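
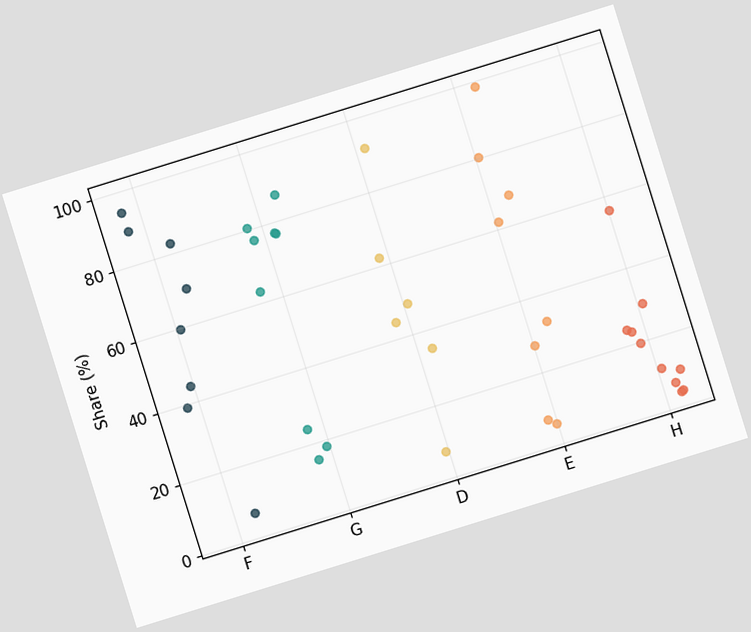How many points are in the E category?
8

The chart is tilted about 17° counter-clockwise. Counting the markers in the E column gives 8.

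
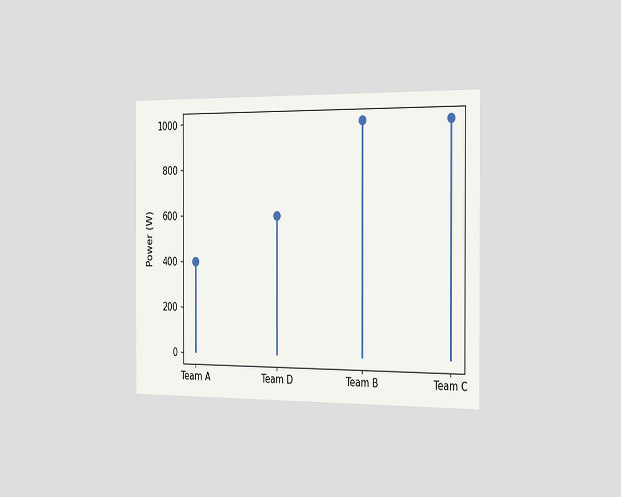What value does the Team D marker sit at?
The chart is viewed slightly from the right. The Team D marker sits at 600W.

600W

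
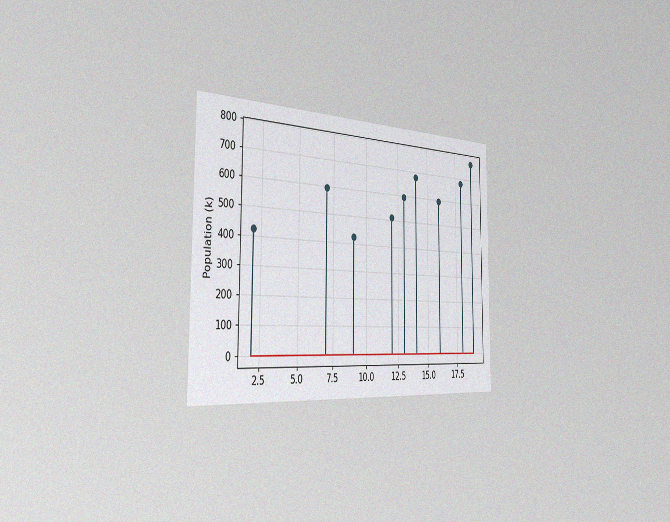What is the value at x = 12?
510k

The chart is viewed slightly from the left, with some photo noise. The stem at x=12 reaches 510k.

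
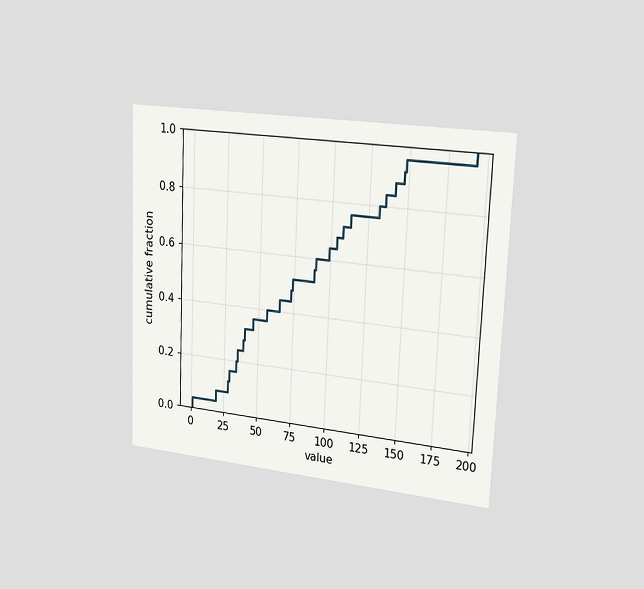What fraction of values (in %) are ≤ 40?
The chart is tilted about 2° clockwise and viewed slightly from the right. At x=40 the ECDF step is at 32%.

32%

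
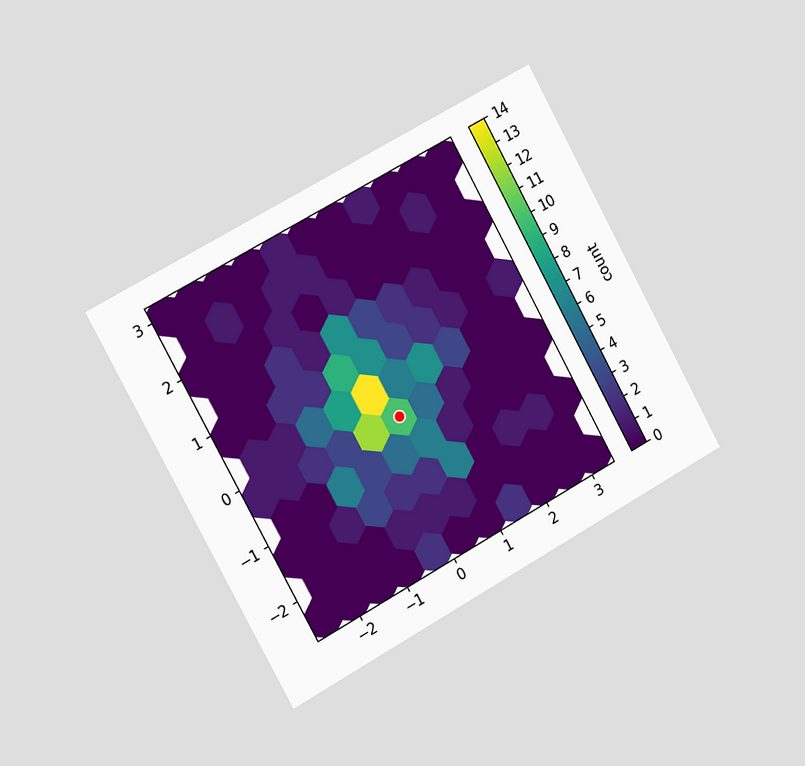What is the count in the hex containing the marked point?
10

The chart is tilted about 29° counter-clockwise and viewed slightly from the left. The marked hex reads 10 on the colorbar.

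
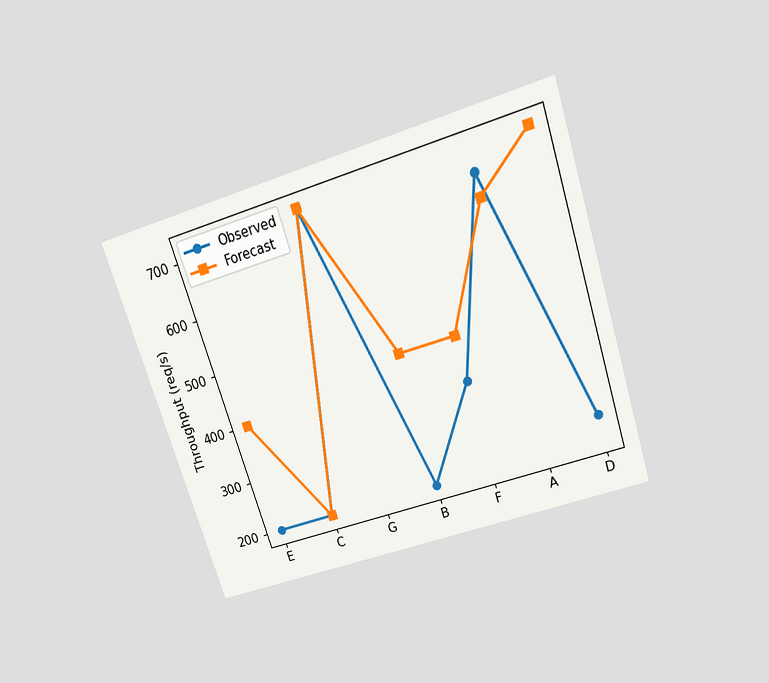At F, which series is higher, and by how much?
The chart is tilted about 18° counter-clockwise and viewed slightly from above. At F, Forecast sits above the other line by 80req/s.

Forecast, by 80req/s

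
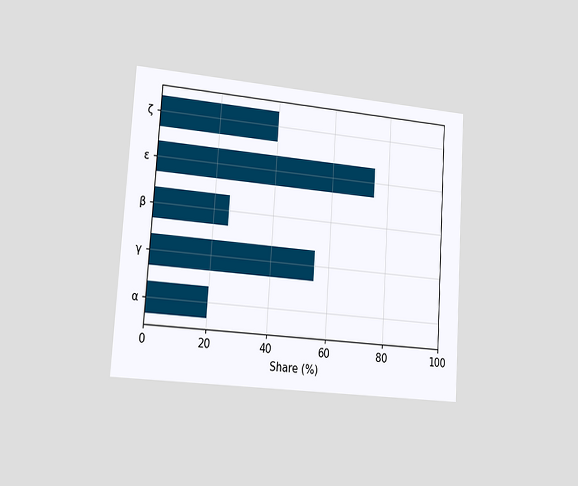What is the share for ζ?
40%

The chart is tilted about 4° clockwise and viewed slightly from the left. Reading along the chart's x-axis, the ζ bar reaches 40%.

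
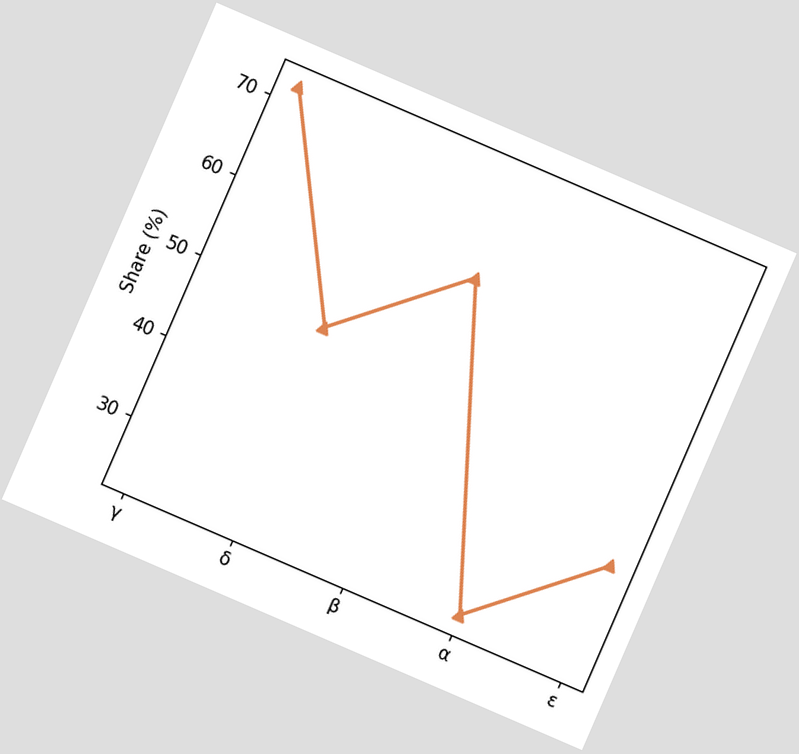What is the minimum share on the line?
The chart is tilted about 23° clockwise. The lowest point is at α, and reading across to the y-axis gives 24%.

24%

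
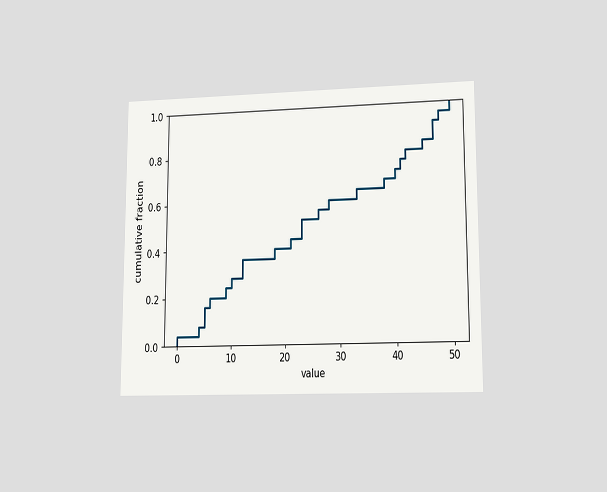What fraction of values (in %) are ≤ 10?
28%

The chart is viewed at a slight angle. At x=10 the ECDF step is at 28%.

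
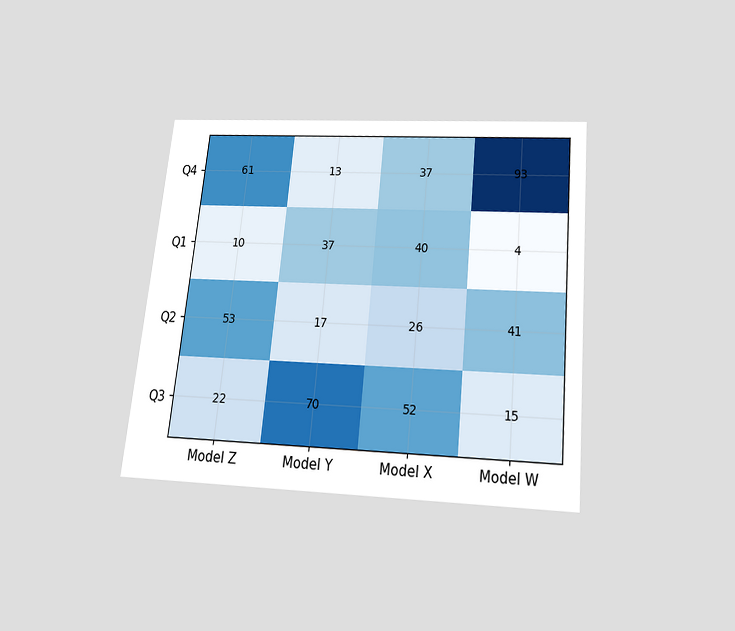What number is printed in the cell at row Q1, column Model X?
40

The chart is tilted about 6° clockwise and viewed slightly from below. The (Q1, Model X) cell reads 40.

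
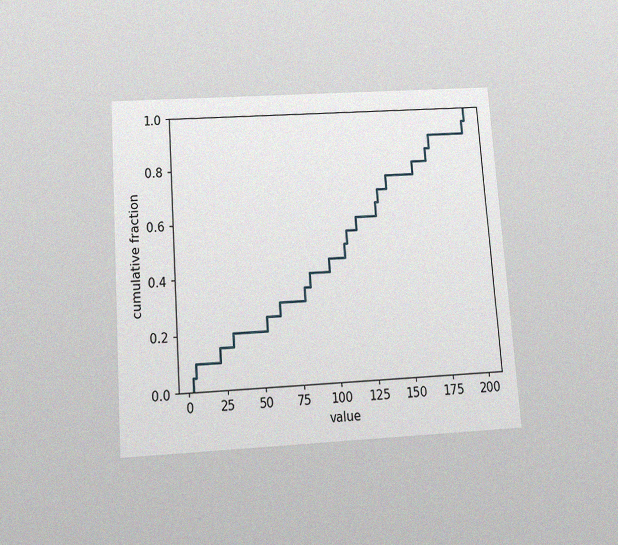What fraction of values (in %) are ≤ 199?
The chart is tilted about 4° counter-clockwise and viewed slightly from below, with some photo noise. At x=199 the ECDF step is at 100%.

100%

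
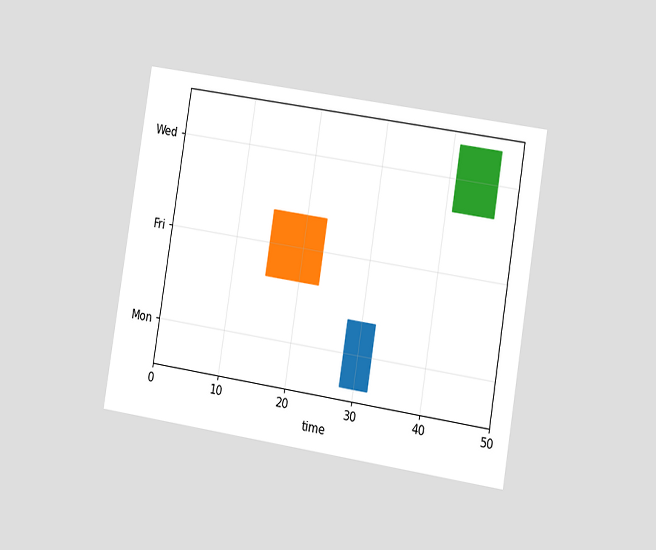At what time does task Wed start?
41

The chart is tilted about 9° clockwise and viewed slightly from the right. The Wed bar begins at t=41.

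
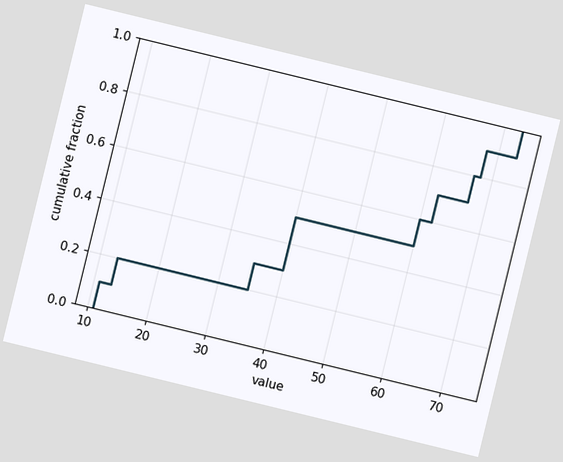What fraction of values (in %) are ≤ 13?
The chart is tilted about 14° clockwise. At x=13 the ECDF step is at 20%.

20%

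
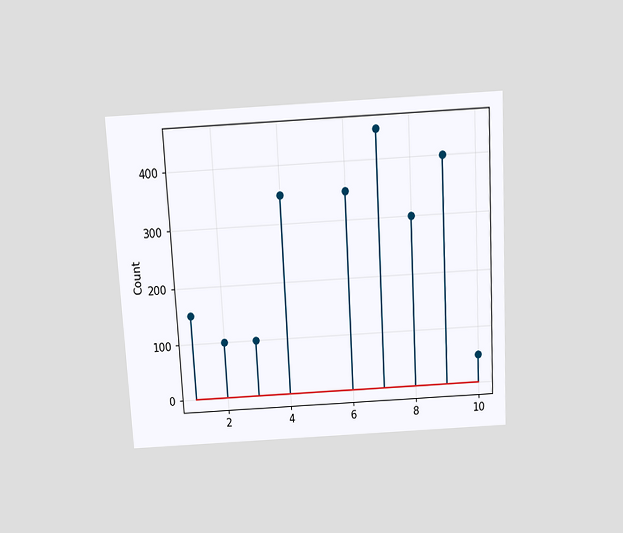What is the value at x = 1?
150

The chart is tilted about 3° counter-clockwise and viewed slightly from above. The stem at x=1 reaches 150.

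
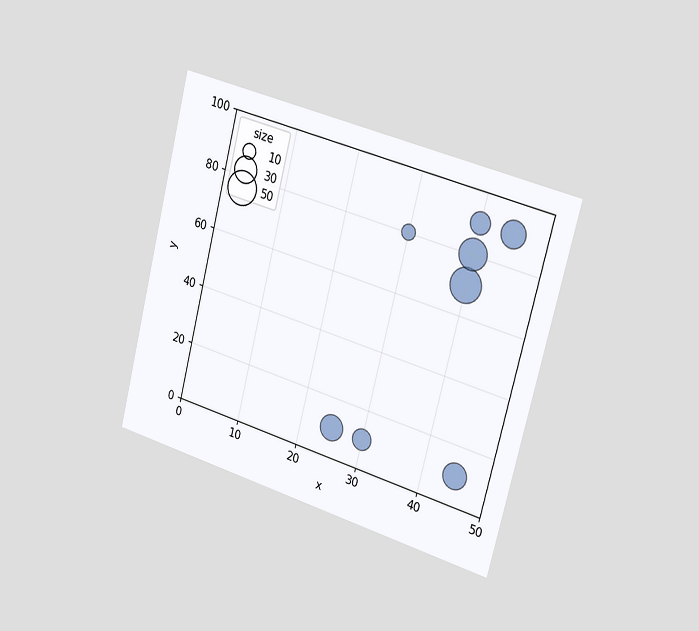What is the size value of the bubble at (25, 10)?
30

The chart is tilted about 14° clockwise and viewed slightly from the right. Matching the bubble at (25, 10) against the size legend gives 30.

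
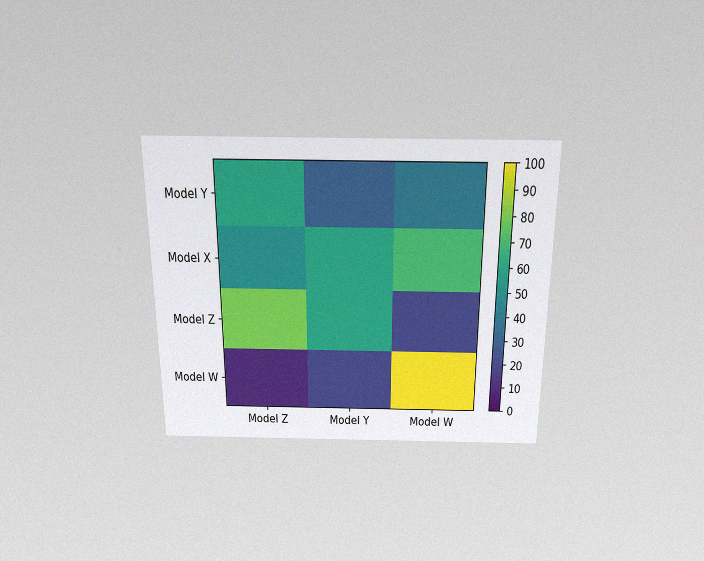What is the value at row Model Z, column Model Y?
60

The chart is viewed slightly from above, with some photo noise. Matching cell (Model Z, Model Y) against the colorbar gives 60.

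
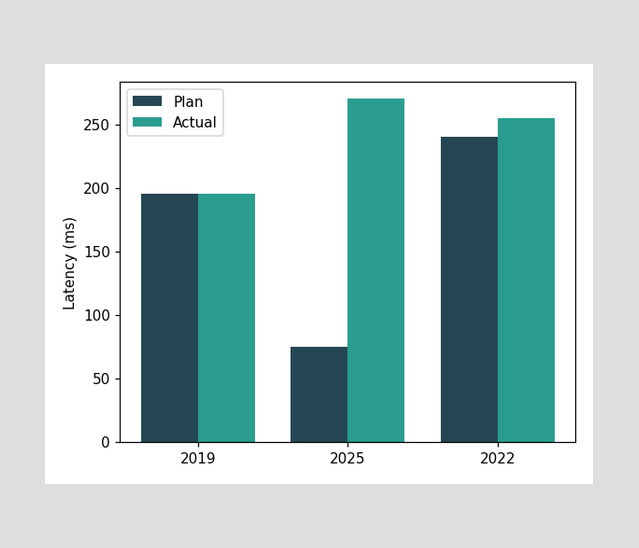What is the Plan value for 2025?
The Plan bar at 2025 reaches 75ms on the y-axis.

75ms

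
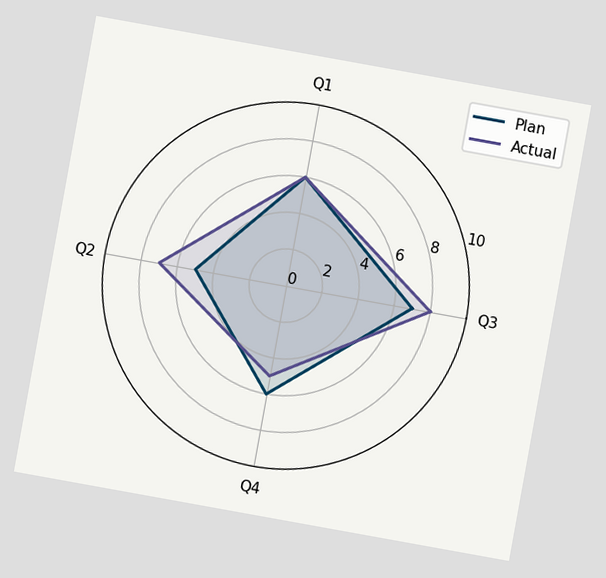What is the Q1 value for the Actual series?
The chart is tilted about 10° clockwise. On the Q1 axis, Actual reaches 6.

6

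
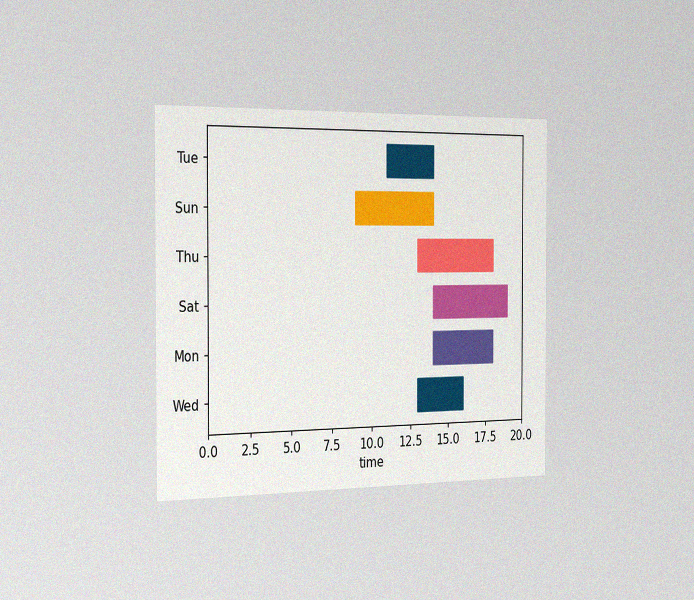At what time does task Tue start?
11

The chart is viewed slightly from the left, with some photo noise. The Tue bar begins at t=11.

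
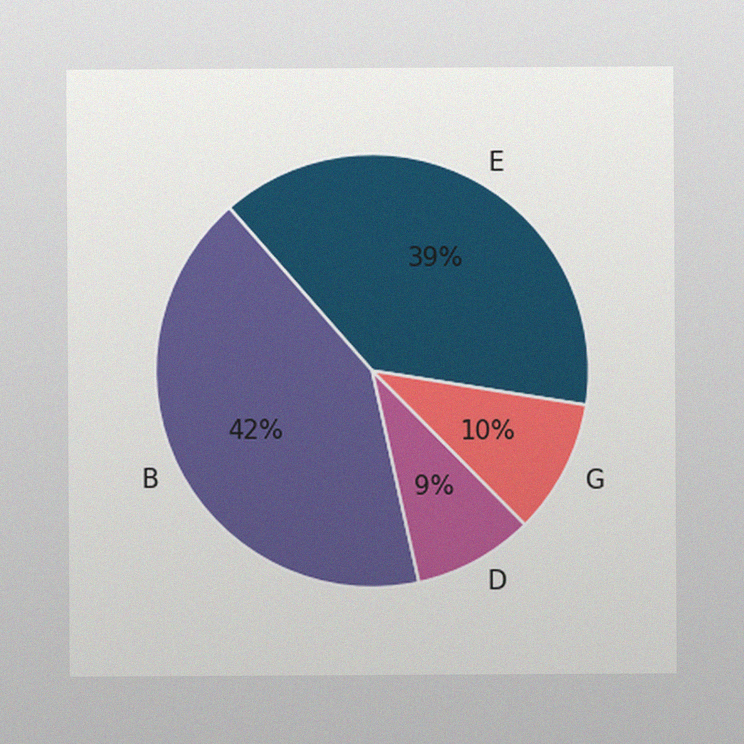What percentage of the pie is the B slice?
42%

The image has some photo noise and uneven lighting. The B slice takes up 42% of the pie.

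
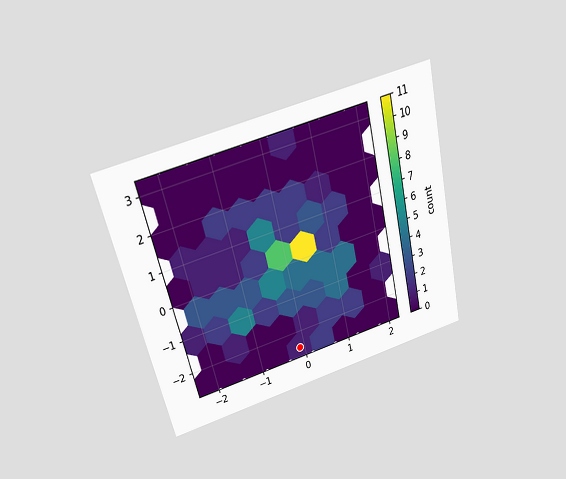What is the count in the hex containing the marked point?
The chart is tilted about 13° counter-clockwise and viewed slightly from above. The marked hex reads 1 on the colorbar.

1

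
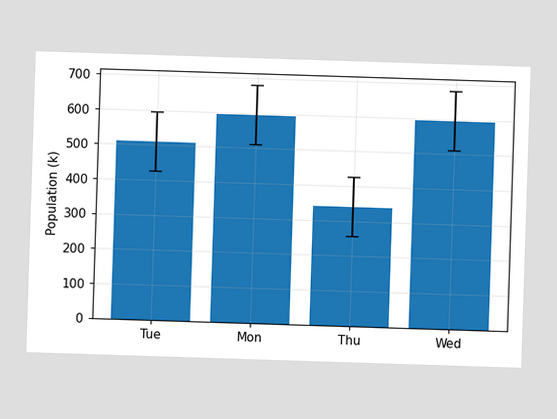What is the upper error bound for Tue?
595k

The Tue bar's upper whisker reaches 595k.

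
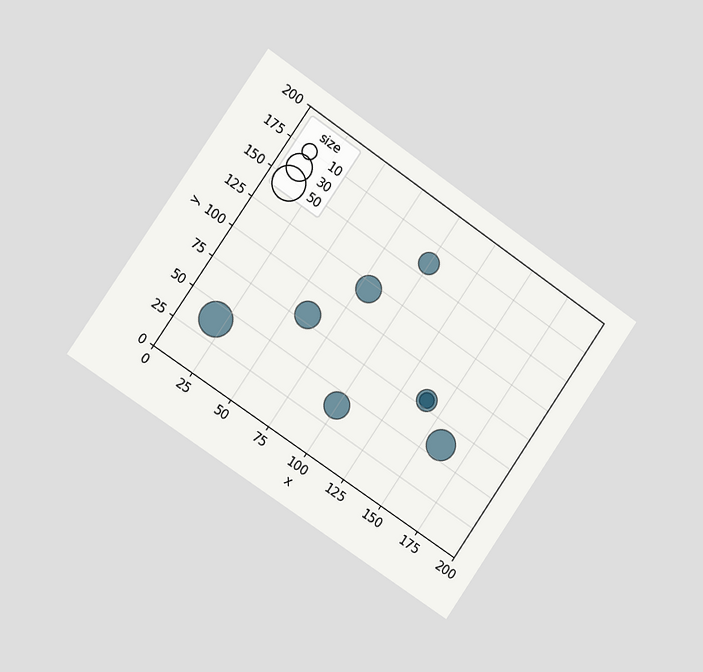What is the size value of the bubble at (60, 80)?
The chart is tilted about 34° clockwise and viewed slightly from the left. Matching the bubble at (60, 80) against the size legend gives 30.

30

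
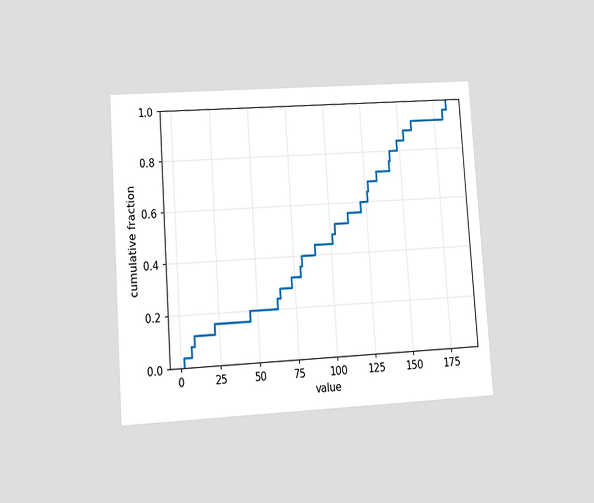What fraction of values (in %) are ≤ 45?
The chart is tilted about 4° counter-clockwise and viewed at a slight angle. At x=45 the ECDF step is at 20%.

20%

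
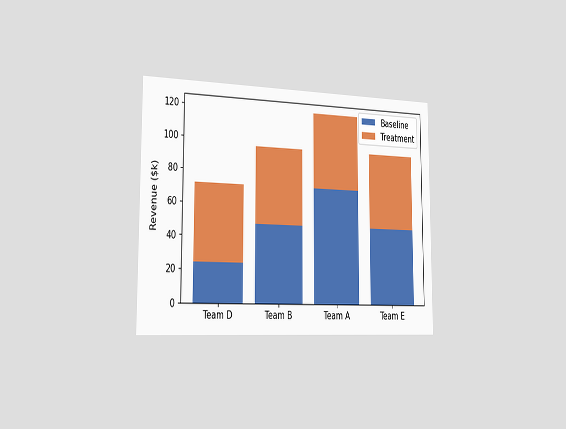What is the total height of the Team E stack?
$96k

The chart is viewed slightly from the left. The Team E stack's top reaches $96k on the y-axis.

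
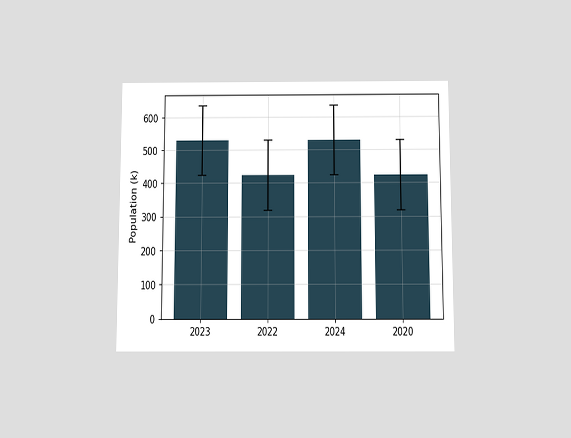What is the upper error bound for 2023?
636k

The chart is viewed slightly from below. The 2023 bar's upper whisker reaches 636k.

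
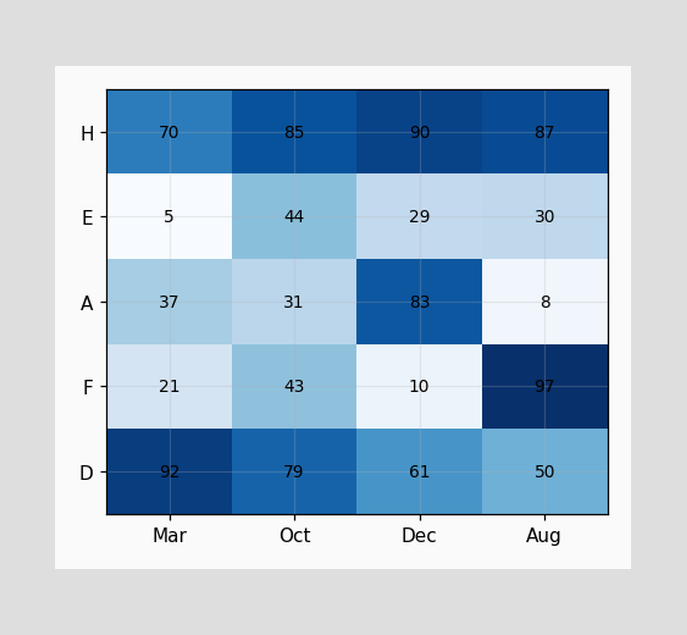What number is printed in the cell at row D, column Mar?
The (D, Mar) cell reads 92.

92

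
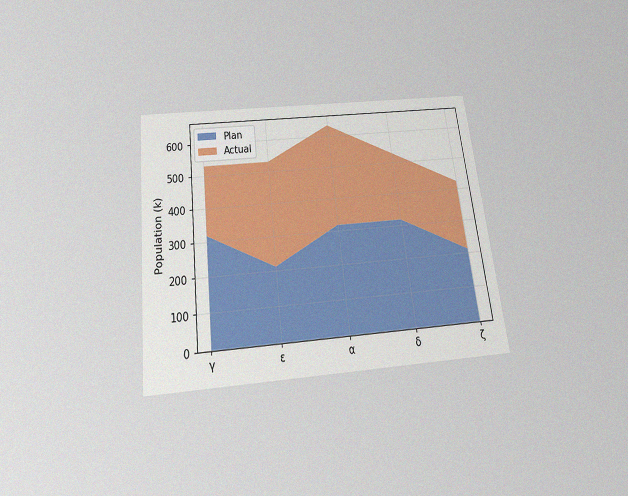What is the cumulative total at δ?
530k

The chart is tilted about 7° counter-clockwise and viewed slightly from below, with some photo noise. The stacked total at δ reaches 530k.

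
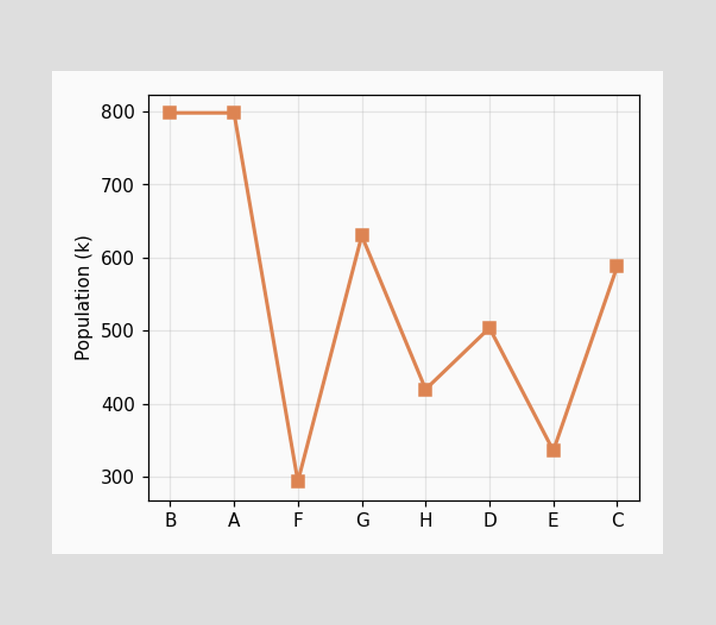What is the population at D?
At D, the line is at 504k.

504k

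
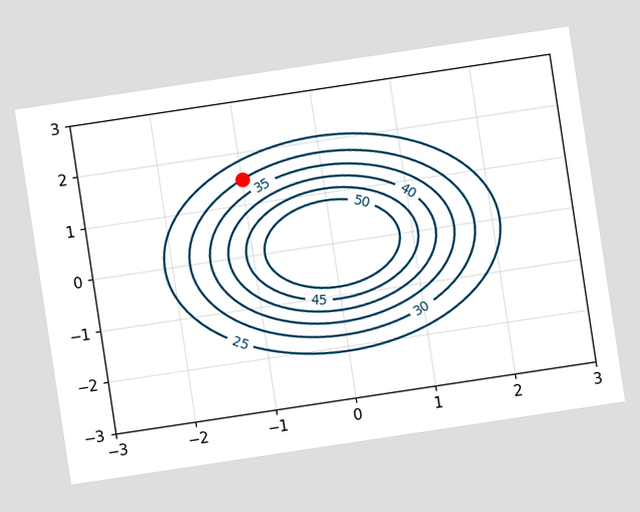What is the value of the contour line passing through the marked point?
30

The chart is tilted about 9° counter-clockwise. The marked point sits on the contour labelled 30.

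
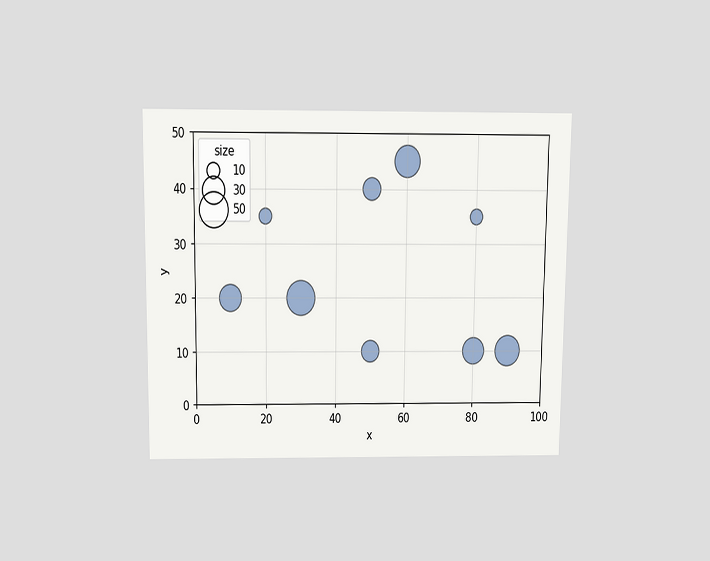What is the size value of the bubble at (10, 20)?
30

The chart is viewed slightly from above. Matching the bubble at (10, 20) against the size legend gives 30.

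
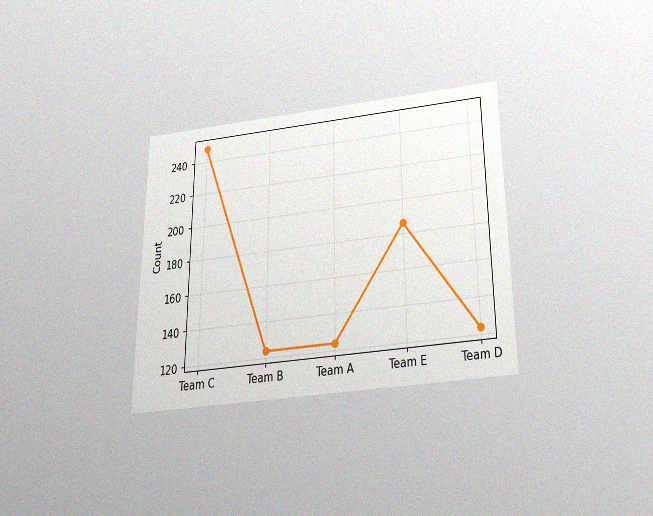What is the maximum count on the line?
The chart is viewed slightly from below, with some photo noise. The highest point is at Team C, and reading across to the y-axis gives 248.

248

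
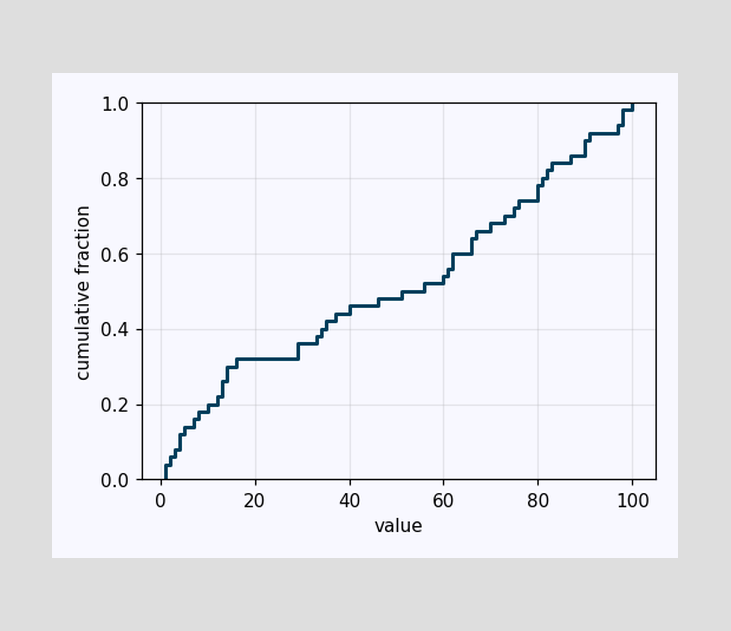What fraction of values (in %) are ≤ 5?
At x=5 the ECDF step is at 14%.

14%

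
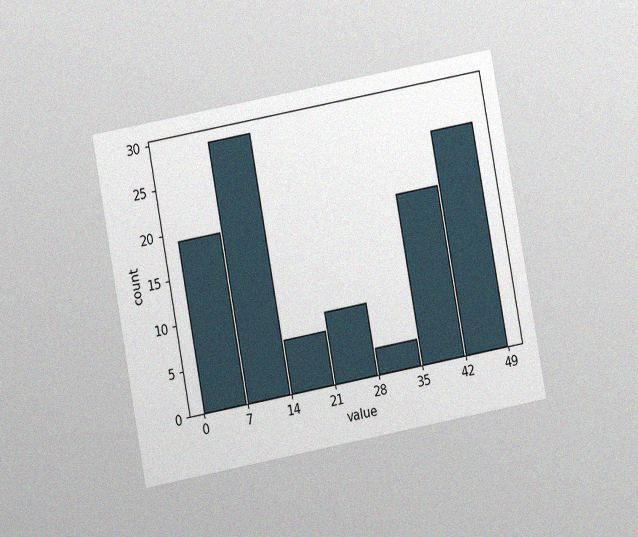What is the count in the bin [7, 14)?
29

The chart is tilted about 10° counter-clockwise and viewed at a slight angle, with some photo noise. The [7, 14) bin has height 29.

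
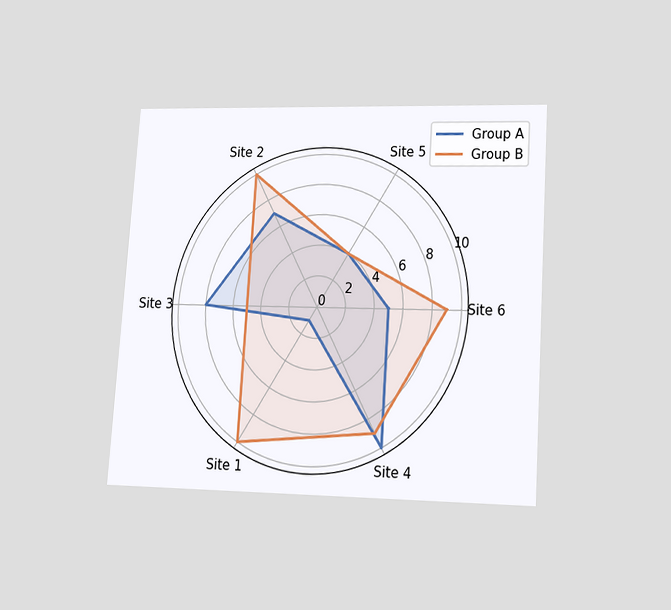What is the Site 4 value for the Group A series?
The chart is tilted about 4° clockwise and viewed at a slight angle. On the Site 4 axis, Group A reaches 10.

10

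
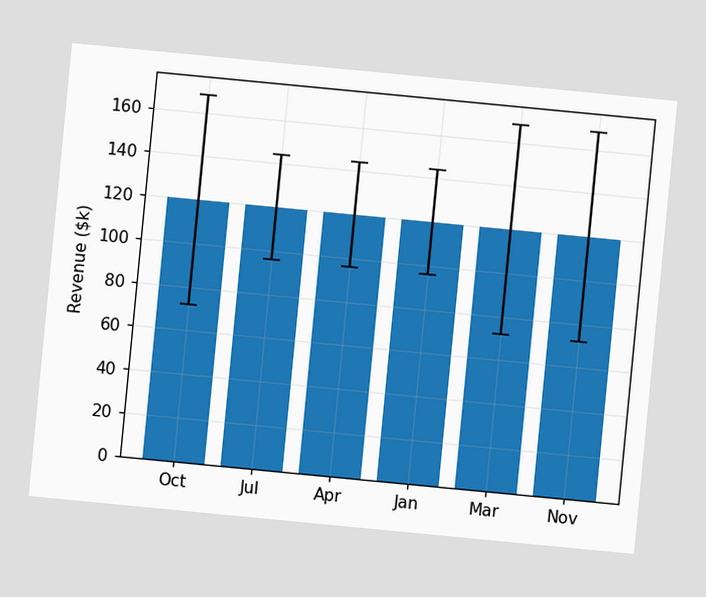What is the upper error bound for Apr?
$144k

The chart is tilted about 5° clockwise. The Apr bar's upper whisker reaches $144k.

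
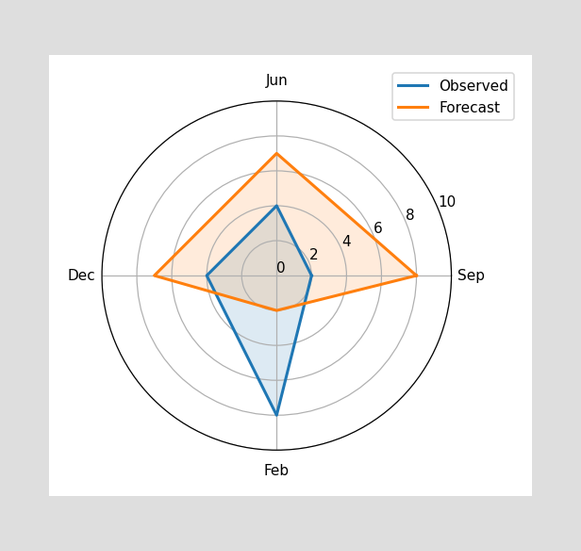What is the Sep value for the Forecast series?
8

On the Sep axis, Forecast reaches 8.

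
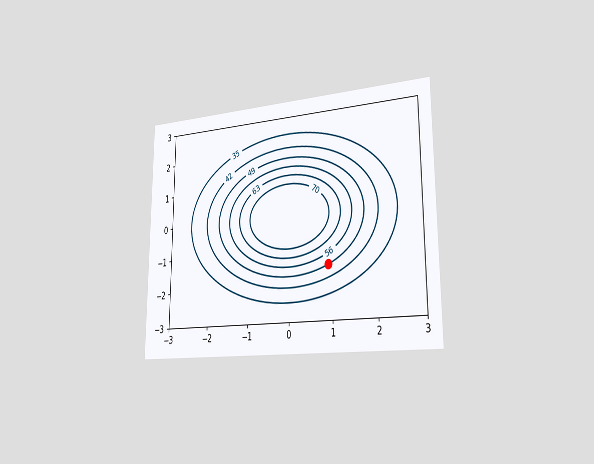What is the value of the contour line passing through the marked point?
49

The chart is viewed slightly from the right. The marked point sits on the contour labelled 49.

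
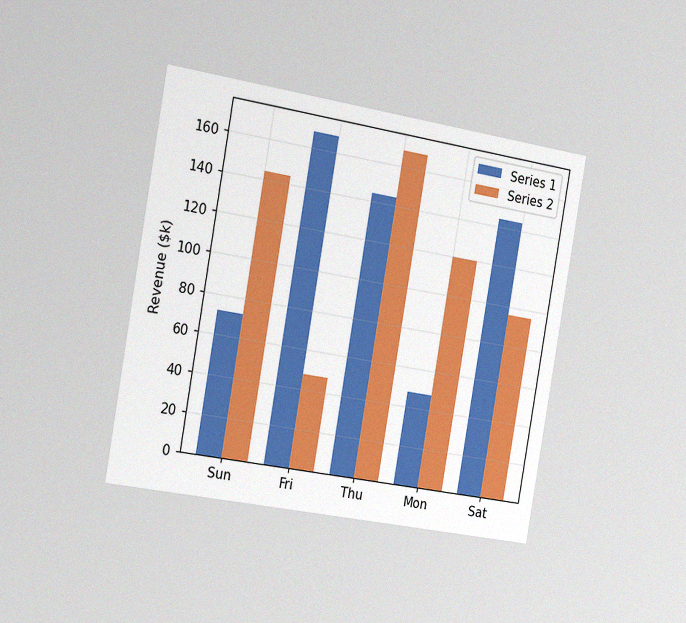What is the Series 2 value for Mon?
The chart is tilted about 10° clockwise and viewed slightly from the left, with some photo noise. The Series 2 bar at Mon reaches $120k on the y-axis.

$120k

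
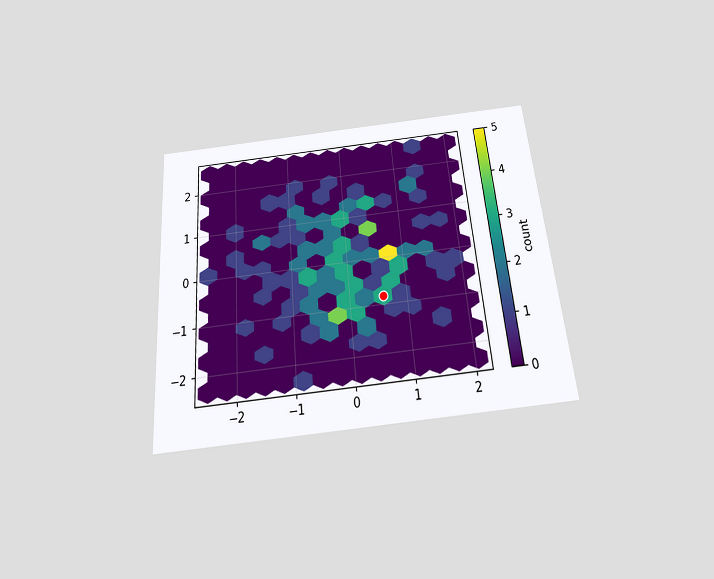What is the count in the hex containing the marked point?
3

The chart is tilted about 5° counter-clockwise and viewed slightly from below. The marked hex reads 3 on the colorbar.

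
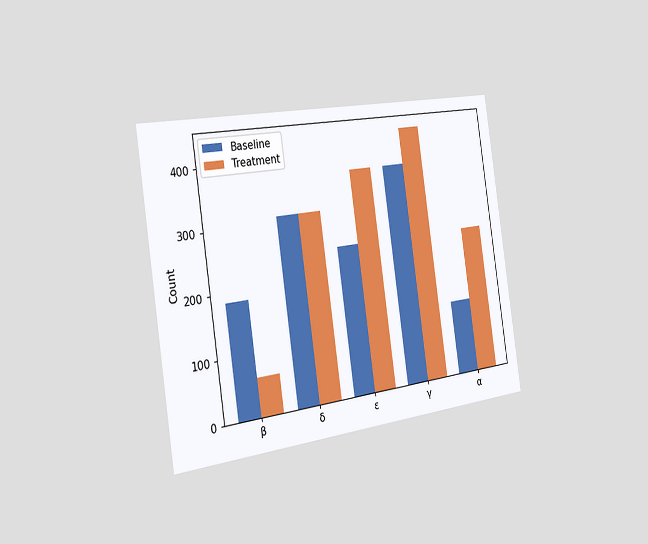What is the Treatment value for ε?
372

The chart is tilted about 8° counter-clockwise and viewed slightly from the left. The Treatment bar at ε reaches 372 on the y-axis.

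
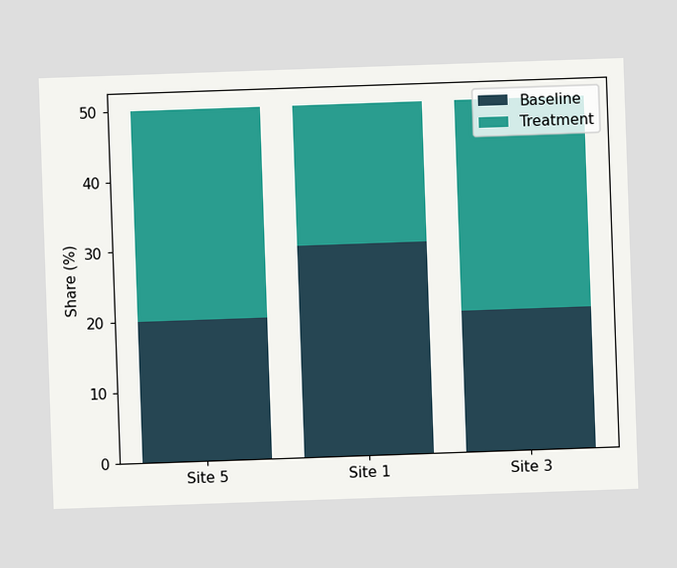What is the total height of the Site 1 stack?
The Site 1 stack's top reaches 50% on the y-axis.

50%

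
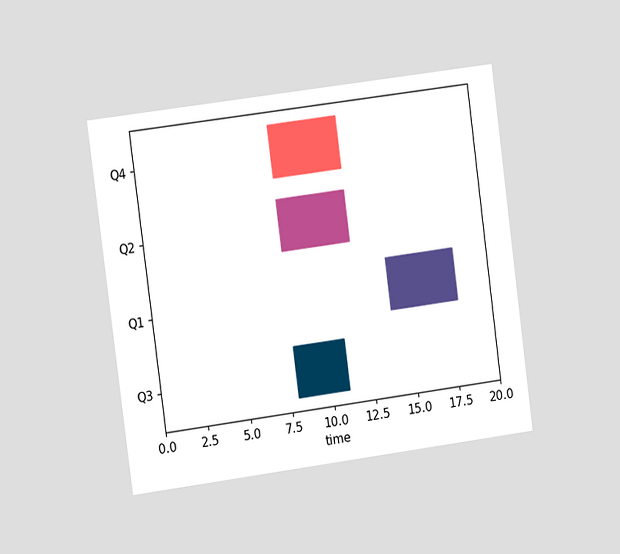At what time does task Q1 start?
The chart is tilted about 8° counter-clockwise and viewed slightly from the left. The Q1 bar begins at t=14.

14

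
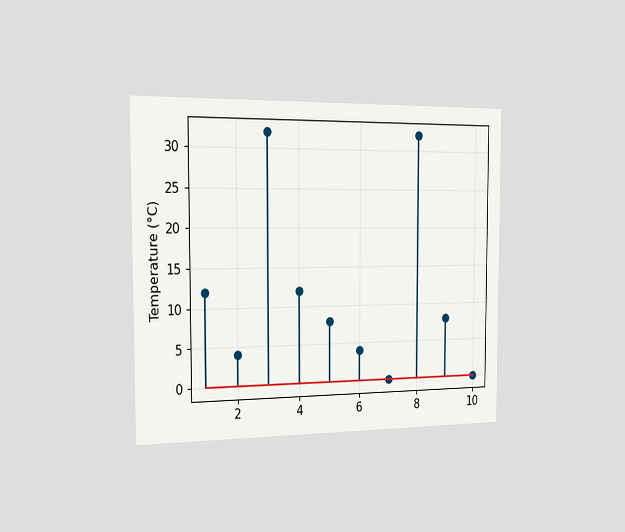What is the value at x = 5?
8°C

The chart is viewed slightly from the left. The stem at x=5 reaches 8°C.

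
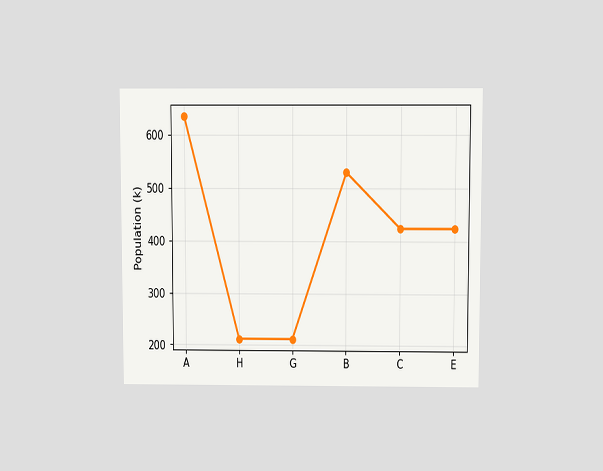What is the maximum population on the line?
The chart is viewed slightly from above. The highest point is at A, and reading across to the y-axis gives 636k.

636k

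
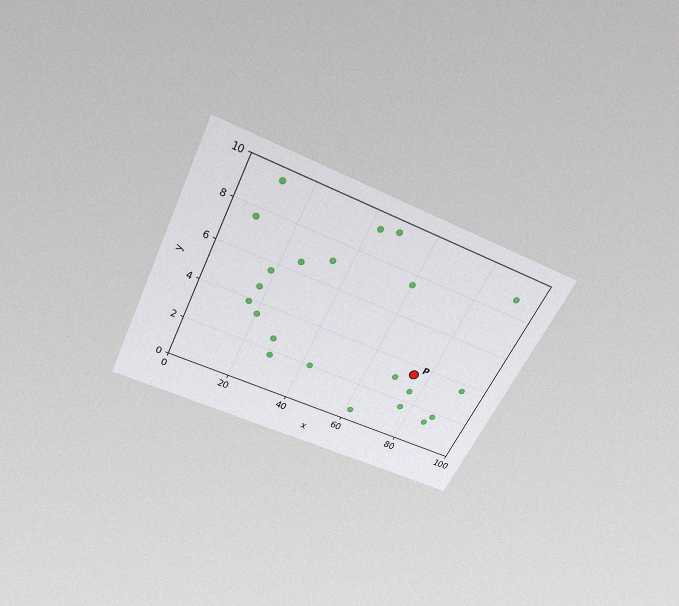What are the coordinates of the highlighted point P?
(75, 3.5)

The chart is tilted about 26° clockwise and viewed slightly from above, with some photo noise. Following the gridlines from P to each axis, P sits at (75, 3.5).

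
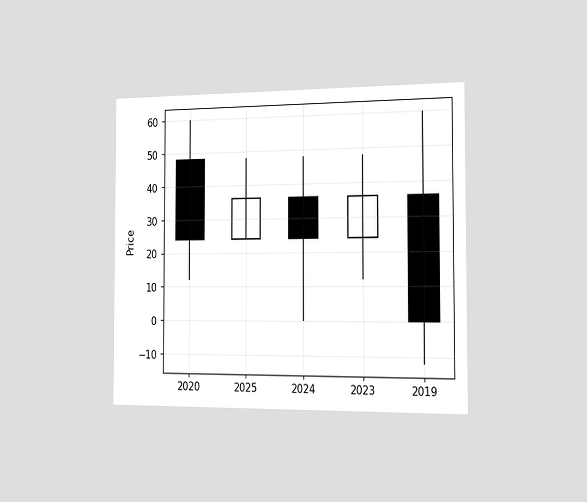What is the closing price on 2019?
The chart is viewed slightly from the right. The 2019 candle closes at 0.

0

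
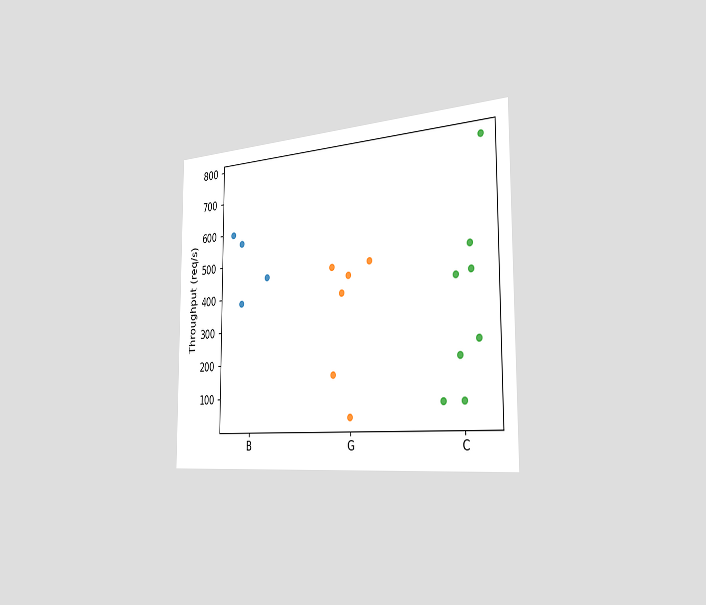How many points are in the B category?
The chart is viewed slightly from the right. Counting the markers in the B column gives 4.

4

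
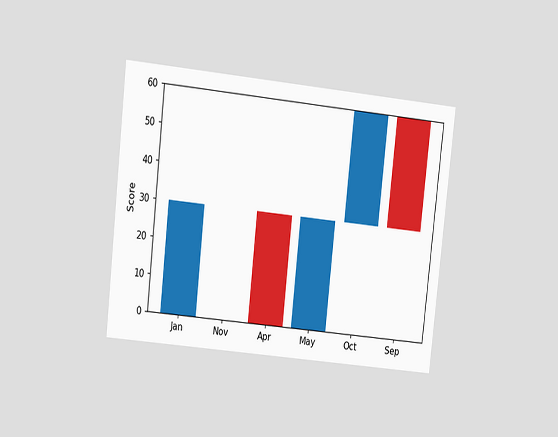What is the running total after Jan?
30

The chart is tilted about 6° clockwise and viewed at a slight angle. After Jan the running total reaches 30.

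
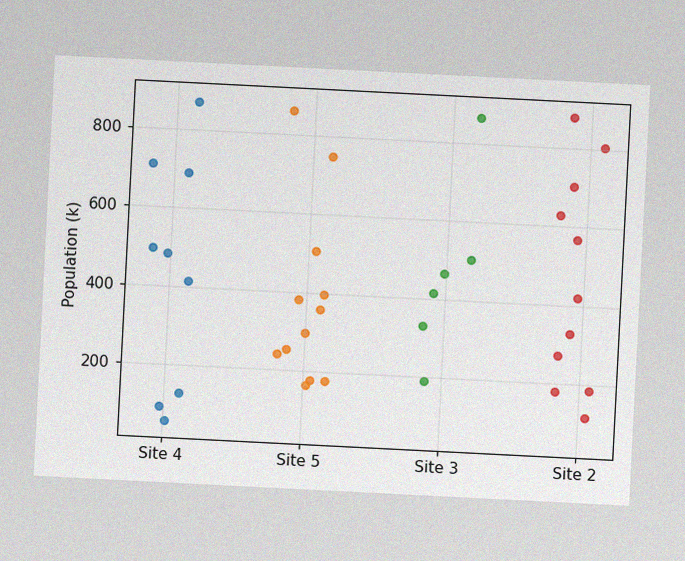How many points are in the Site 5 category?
12

The chart is tilted about 3° clockwise, with some photo noise. Counting the markers in the Site 5 column gives 12.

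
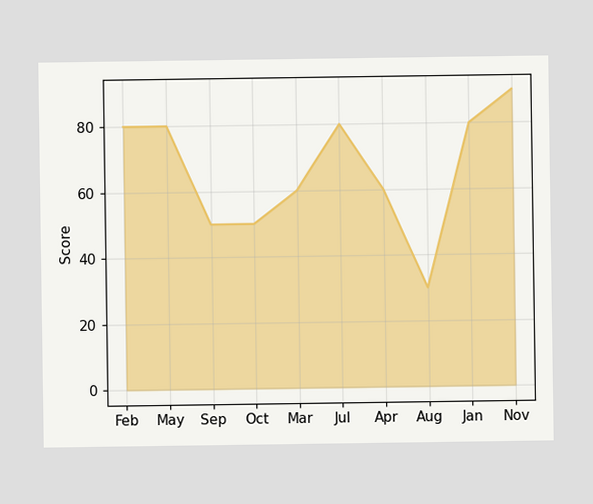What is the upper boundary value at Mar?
At Mar the upper boundary is at 60.

60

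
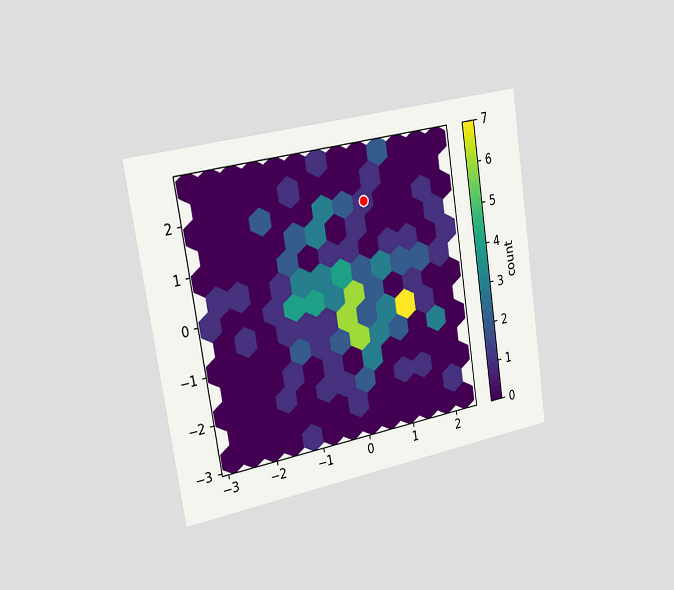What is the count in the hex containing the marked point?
The chart is tilted about 9° counter-clockwise and viewed slightly from the left. The marked hex reads 1 on the colorbar.

1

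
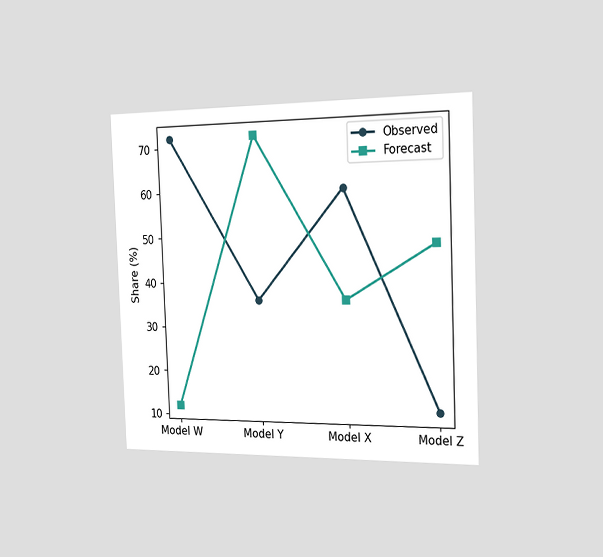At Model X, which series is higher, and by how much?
The chart is tilted about 2° counter-clockwise and viewed slightly from the right. At Model X, Observed sits above the other line by 24%.

Observed, by 24%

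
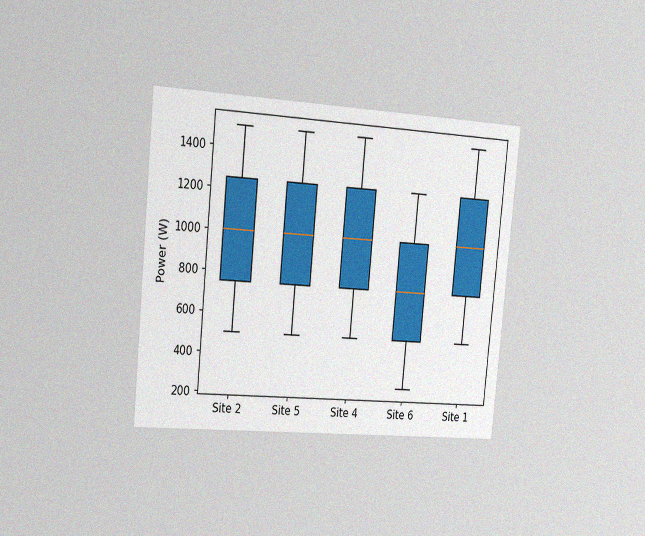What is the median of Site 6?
750W

The chart is tilted about 5° clockwise and viewed slightly from the left, with some photo noise. The median line in the Site 6 box sits at 750W.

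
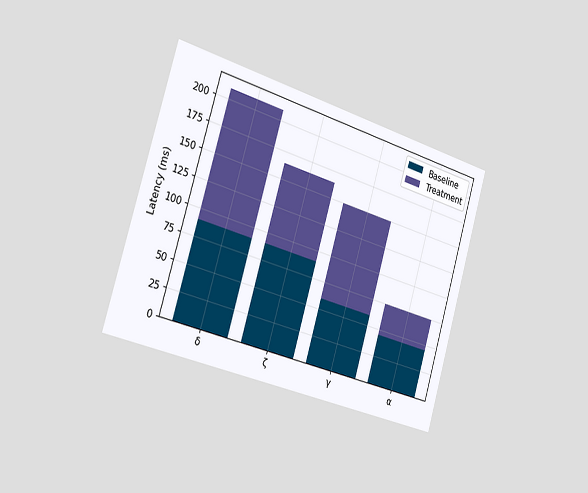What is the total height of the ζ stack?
165ms

The chart is tilted about 16° clockwise and viewed slightly from the left. The ζ stack's top reaches 165ms on the y-axis.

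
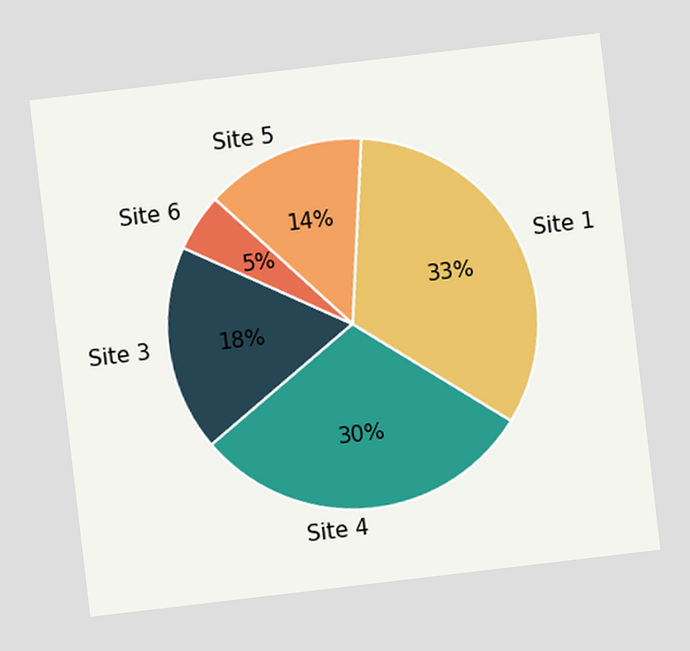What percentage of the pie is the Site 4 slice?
30%

The chart is tilted about 7° counter-clockwise. The Site 4 slice takes up 30% of the pie.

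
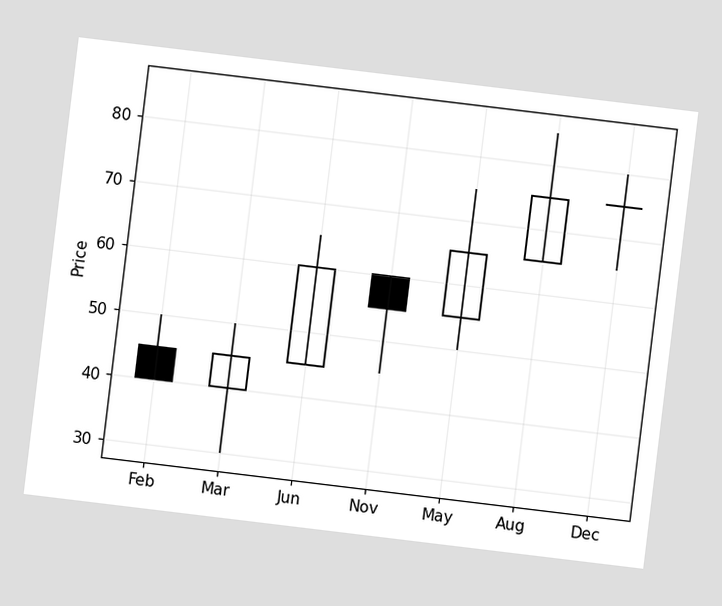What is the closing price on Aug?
The chart is tilted about 7° clockwise. The Aug candle closes at 75.

75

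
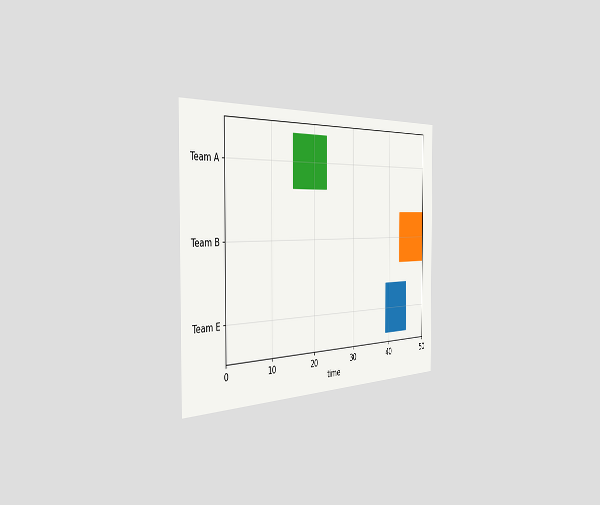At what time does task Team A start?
The chart is viewed slightly from the left. The Team A bar begins at t=15.

15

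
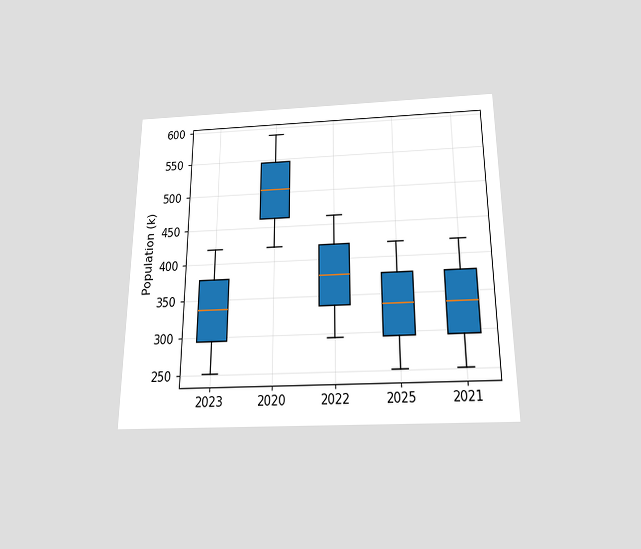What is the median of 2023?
336k

The chart is viewed slightly from below. The median line in the 2023 box sits at 336k.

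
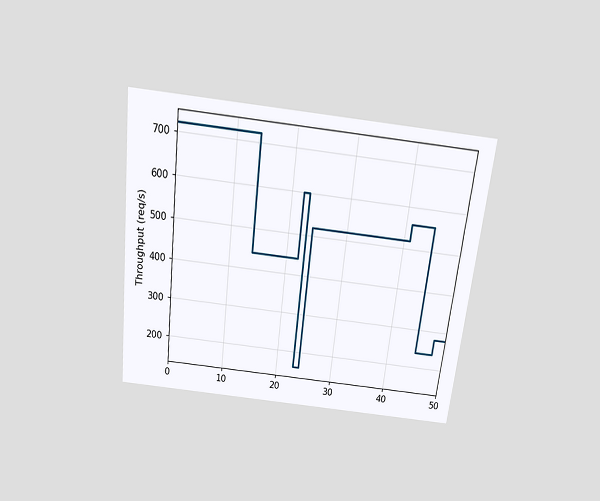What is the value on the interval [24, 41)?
The chart is tilted about 7° clockwise and viewed slightly from above. On [24, 41) the step sits at 520req/s.

520req/s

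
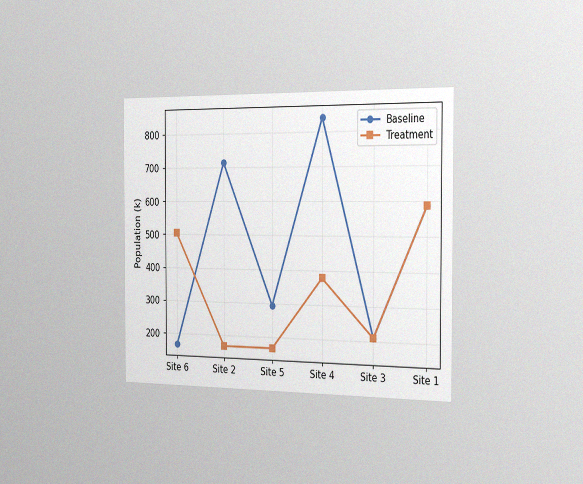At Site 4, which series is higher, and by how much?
Baseline, by 462k

The chart is viewed slightly from the right, with some photo noise. At Site 4, Baseline sits above the other line by 462k.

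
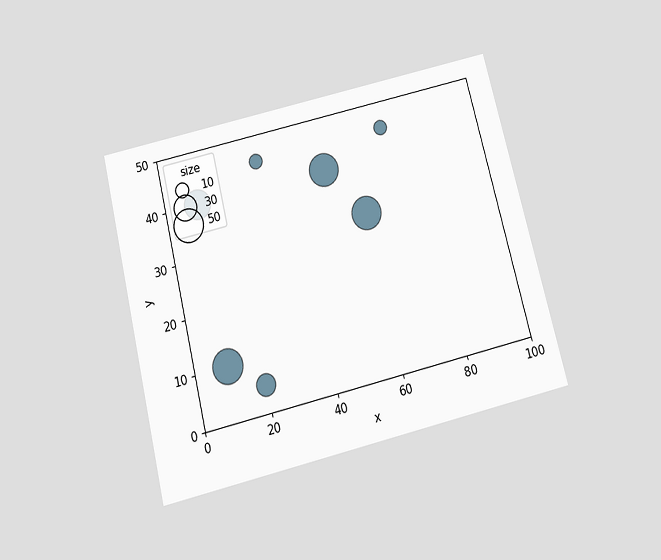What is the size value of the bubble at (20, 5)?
20

The chart is tilted about 14° counter-clockwise and viewed slightly from below. Matching the bubble at (20, 5) against the size legend gives 20.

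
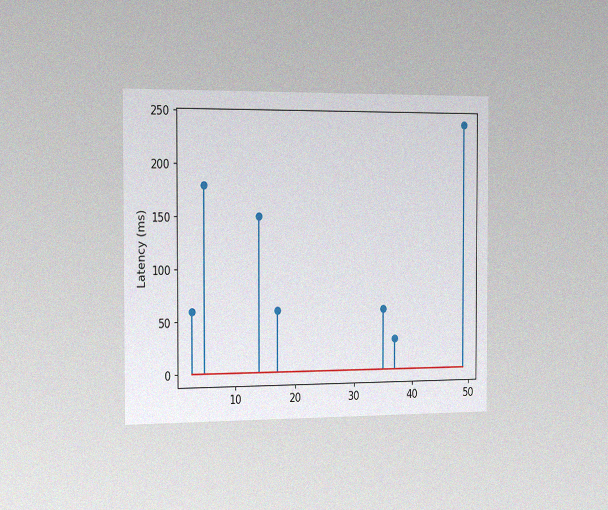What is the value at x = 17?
60ms

The chart is viewed slightly from the left, with some photo noise. The stem at x=17 reaches 60ms.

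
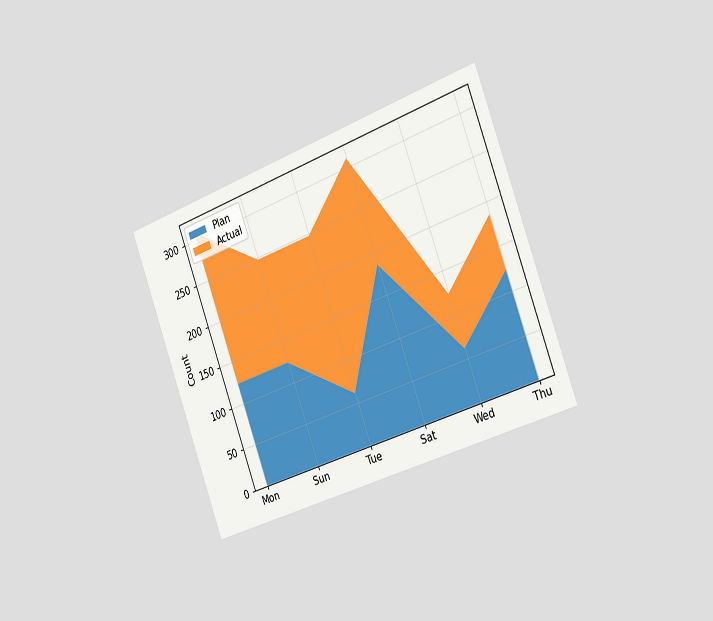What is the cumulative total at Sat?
310

The chart is tilted about 21° counter-clockwise and viewed slightly from the right. The stacked total at Sat reaches 310.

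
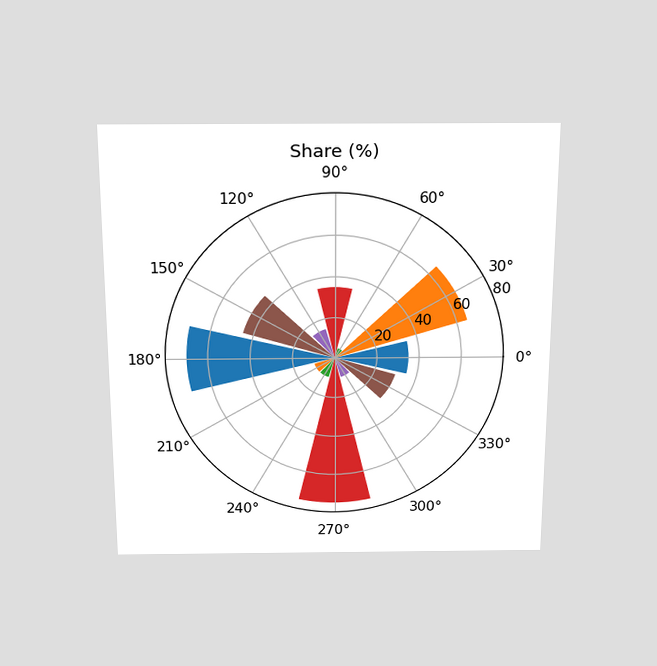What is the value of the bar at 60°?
The chart is viewed slightly from above. The bar at 60° reaches 5% on the radial axis.

5%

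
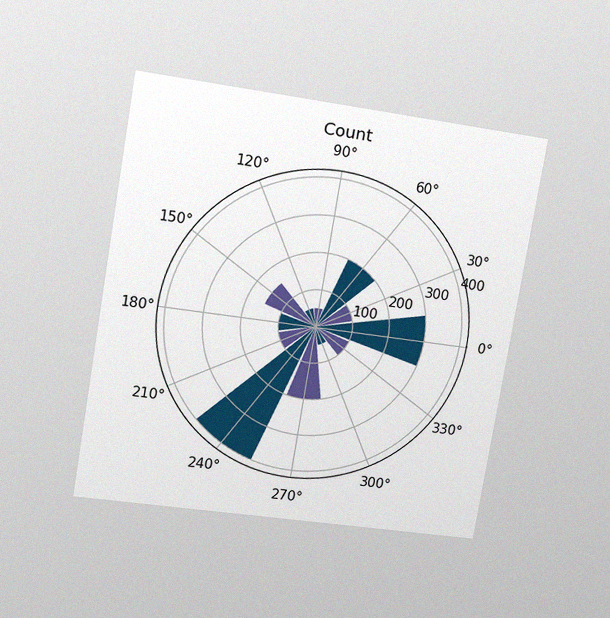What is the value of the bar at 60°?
200

The chart is tilted about 9° clockwise and viewed at a slight angle, with some photo noise. The bar at 60° reaches 200 on the radial axis.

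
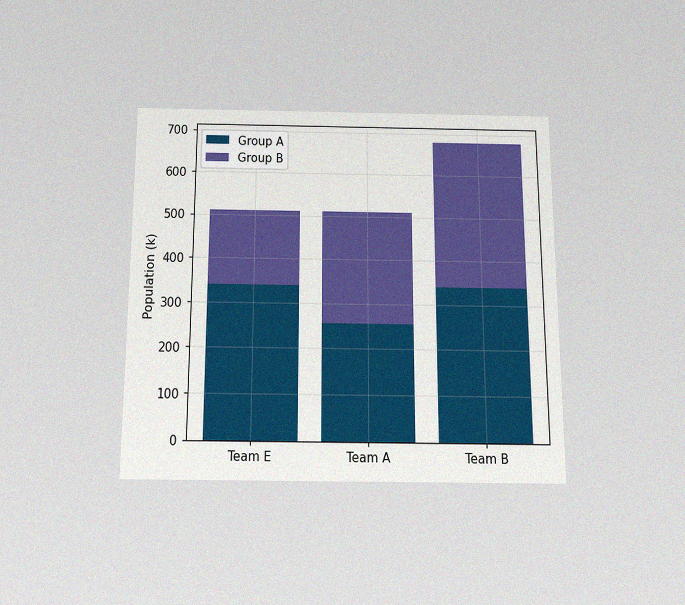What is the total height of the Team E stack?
The chart is viewed slightly from below, with some photo noise. The Team E stack's top reaches 510k on the y-axis.

510k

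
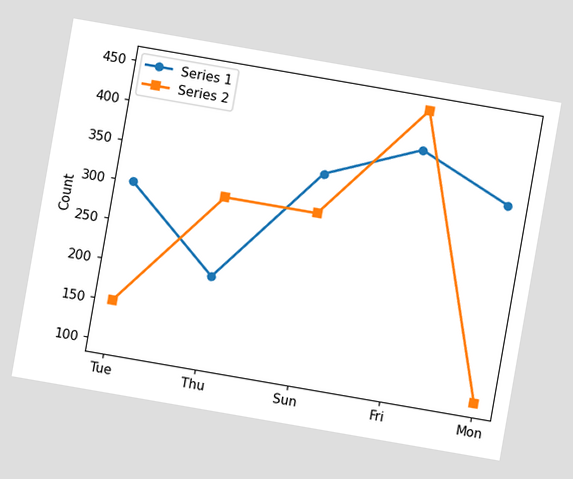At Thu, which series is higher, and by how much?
The chart is tilted about 10° clockwise. At Thu, Series 2 sits above the other line by 100.

Series 2, by 100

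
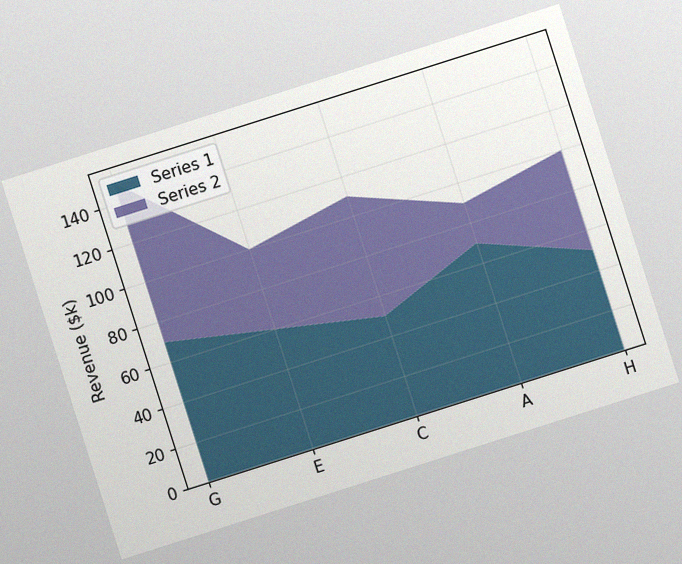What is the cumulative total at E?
$100k

The chart is tilted about 18° counter-clockwise, with some photo noise. The stacked total at E reaches $100k.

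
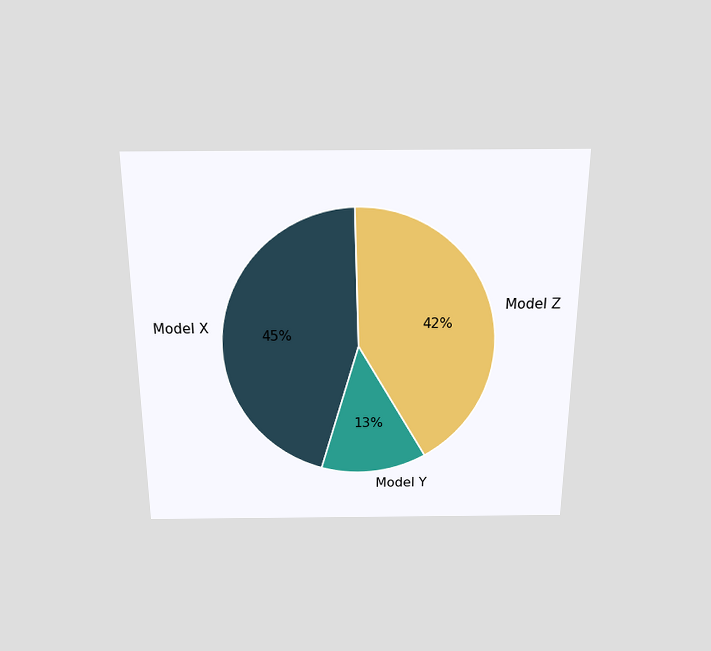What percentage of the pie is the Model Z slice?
42%

The chart is viewed slightly from above. The Model Z slice takes up 42% of the pie.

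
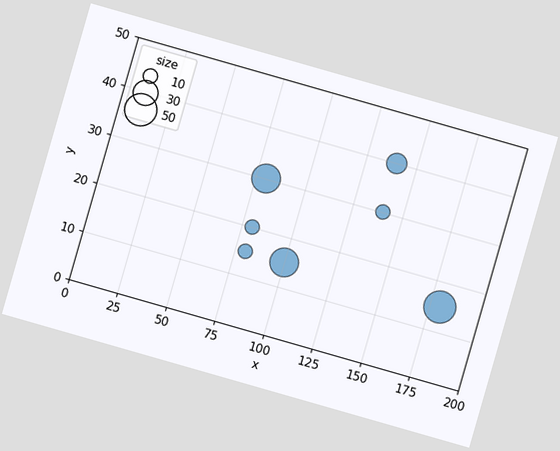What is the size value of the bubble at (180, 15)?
50

The chart is tilted about 16° clockwise. Matching the bubble at (180, 15) against the size legend gives 50.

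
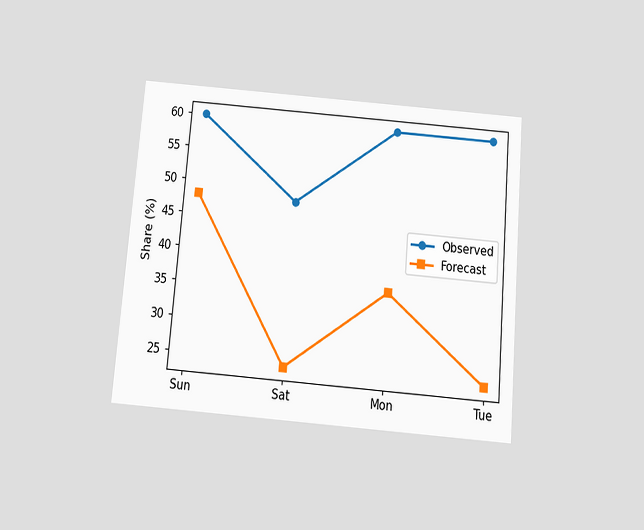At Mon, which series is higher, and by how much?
Observed, by 24%

The chart is tilted about 5° clockwise and viewed slightly from below. At Mon, Observed sits above the other line by 24%.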